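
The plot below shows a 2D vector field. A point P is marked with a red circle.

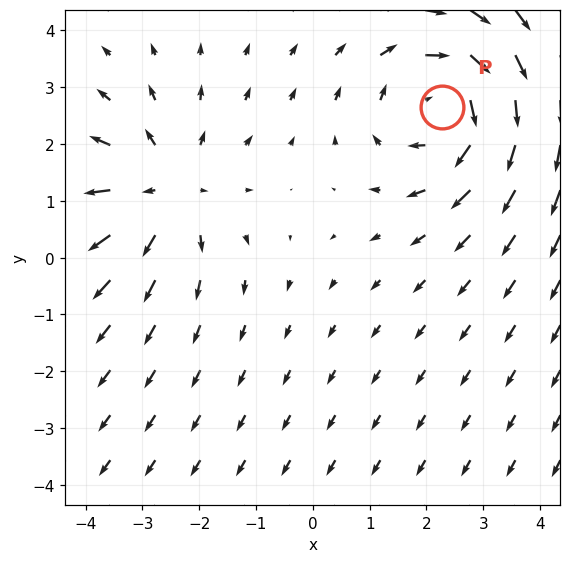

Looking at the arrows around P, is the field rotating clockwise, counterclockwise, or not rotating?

Near P at (2.3, 2.6) the arrows circulate clockwise. The curl (z-component) there is about -4; negative curl means clockwise rotation.

clockwise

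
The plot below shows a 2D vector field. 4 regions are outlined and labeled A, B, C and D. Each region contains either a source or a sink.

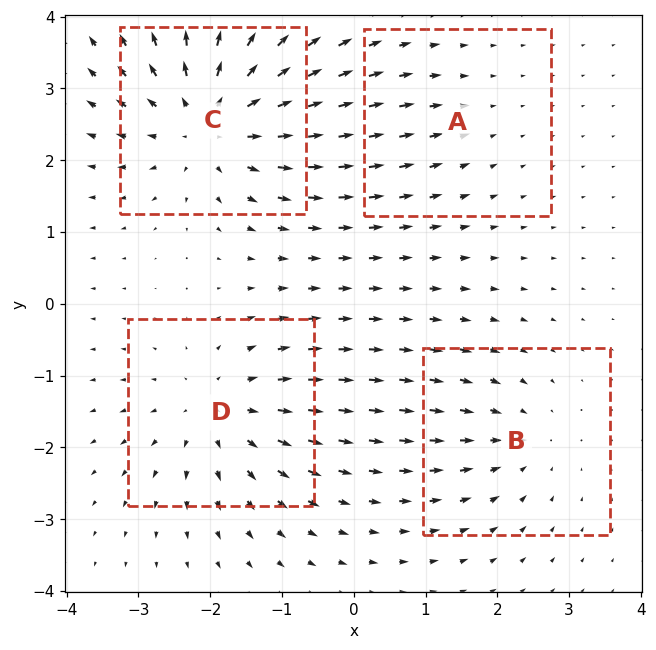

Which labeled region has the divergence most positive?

Divergence at each region's feature centre — A: about -2, B: about -3, C: about +7, D: about +5. Region C is most positive.

C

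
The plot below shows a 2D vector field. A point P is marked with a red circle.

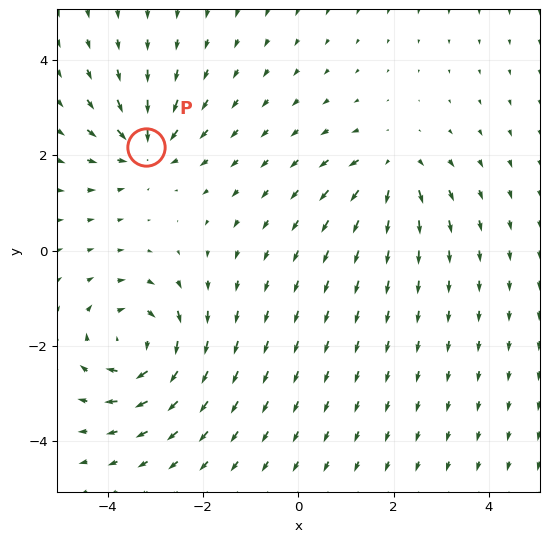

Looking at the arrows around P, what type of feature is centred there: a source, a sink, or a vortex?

At P (-3.2, 2.2) the arrows converge inward. Divergence about -4, curl ≈0 — negative divergence with near-zero curl is a sink.

sink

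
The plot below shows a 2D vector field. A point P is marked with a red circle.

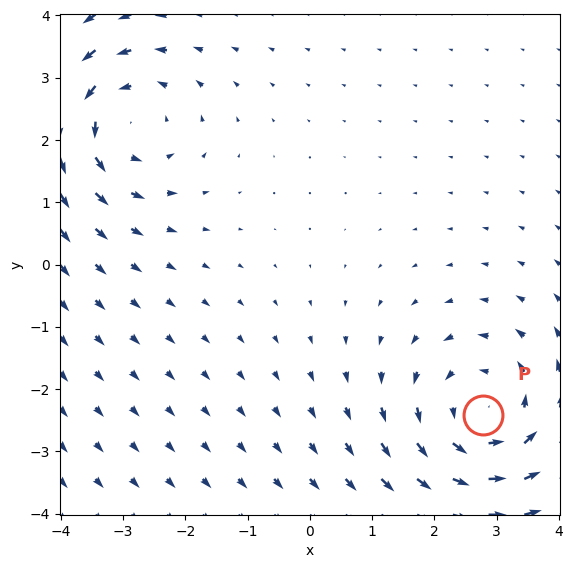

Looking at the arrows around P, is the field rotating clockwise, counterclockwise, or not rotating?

counterclockwise

Near P at (2.8, -2.4) the arrows circulate counterclockwise. The curl (z-component) there is about +3; positive curl means counterclockwise rotation.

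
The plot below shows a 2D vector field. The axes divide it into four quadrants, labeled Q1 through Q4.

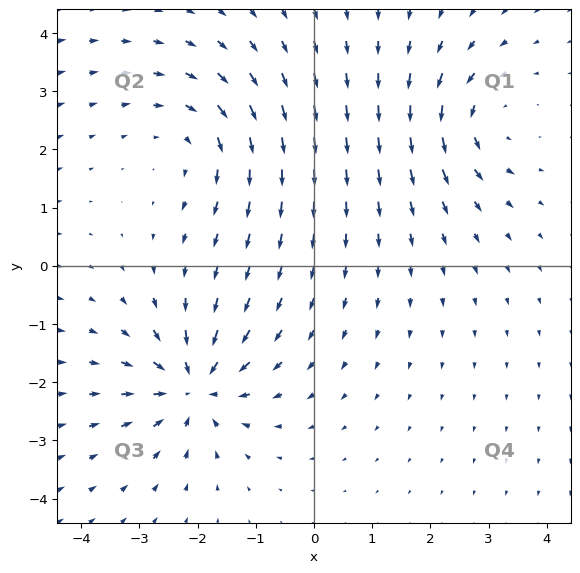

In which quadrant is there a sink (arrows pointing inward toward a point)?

The sink sits at approximately (-2.1, -2.1), which lies in quadrant Q3. The divergence there is about -6, negative as expected for a sink.

Q3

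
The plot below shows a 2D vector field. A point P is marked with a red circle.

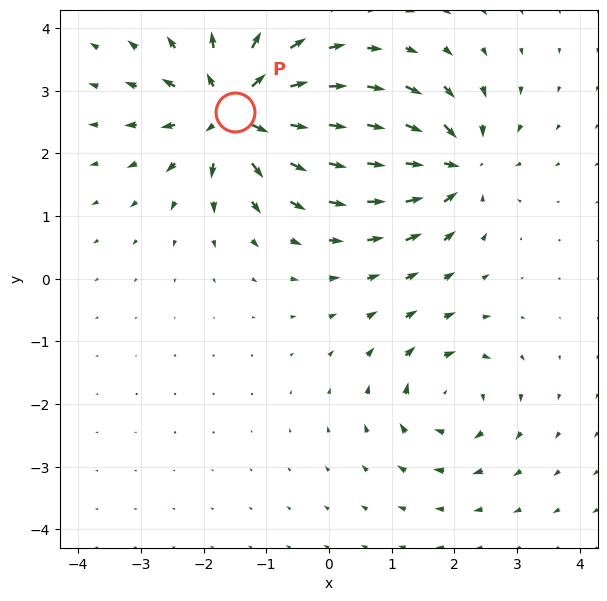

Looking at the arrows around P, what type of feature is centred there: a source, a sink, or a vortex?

At P (-1.5, 2.7) the arrows spread outward. Divergence about +7, curl ≈0 — positive divergence with near-zero curl is a source.

source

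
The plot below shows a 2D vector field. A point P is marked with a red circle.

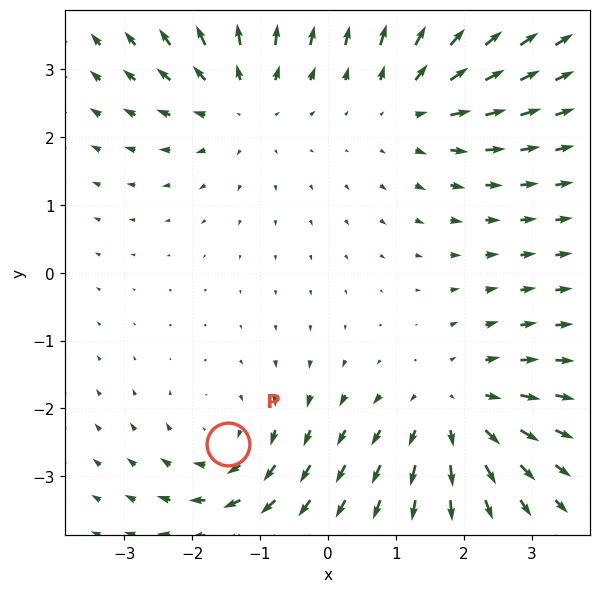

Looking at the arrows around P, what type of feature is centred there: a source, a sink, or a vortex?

vortex

At P (-1.5, -2.5) the arrows circulate clockwise. Divergence ≈0, curl about -4 — near-zero divergence with nonzero curl is a vortex.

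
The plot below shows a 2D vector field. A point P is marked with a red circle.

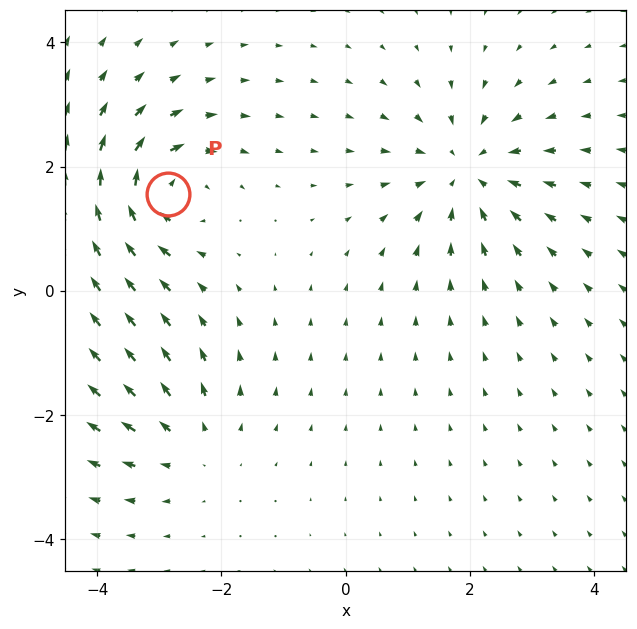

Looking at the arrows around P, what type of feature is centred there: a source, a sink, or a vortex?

vortex

At P (-2.9, 1.6) the arrows circulate clockwise. Divergence ≈0, curl about -6 — near-zero divergence with nonzero curl is a vortex.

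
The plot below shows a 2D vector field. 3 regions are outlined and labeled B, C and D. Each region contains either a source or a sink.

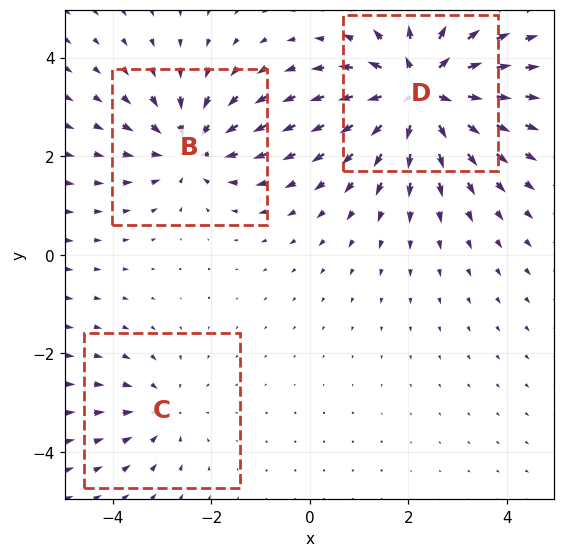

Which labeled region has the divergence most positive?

Divergence at each region's feature centre — B: about -3, C: about -2, D: about +5. Region D is most positive.

D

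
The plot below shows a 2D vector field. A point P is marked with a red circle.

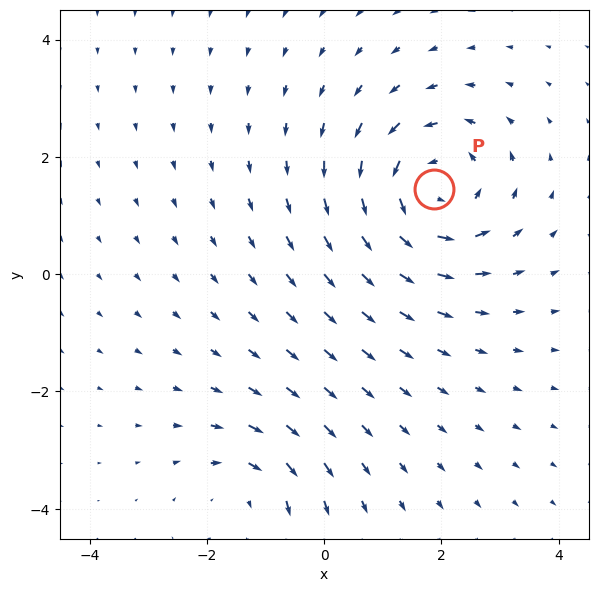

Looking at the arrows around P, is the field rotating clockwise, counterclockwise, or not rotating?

Near P at (1.9, 1.5) the arrows circulate counterclockwise. The curl (z-component) there is about +5; positive curl means counterclockwise rotation.

counterclockwise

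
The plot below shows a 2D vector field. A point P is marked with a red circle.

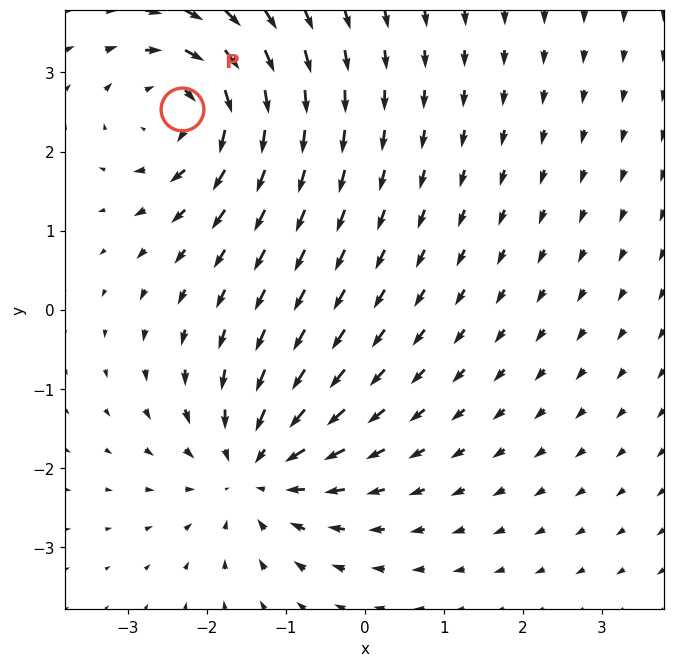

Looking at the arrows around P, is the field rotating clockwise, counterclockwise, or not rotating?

Near P at (-2.3, 2.5) the arrows circulate clockwise. The curl (z-component) there is about -5; negative curl means clockwise rotation.

clockwise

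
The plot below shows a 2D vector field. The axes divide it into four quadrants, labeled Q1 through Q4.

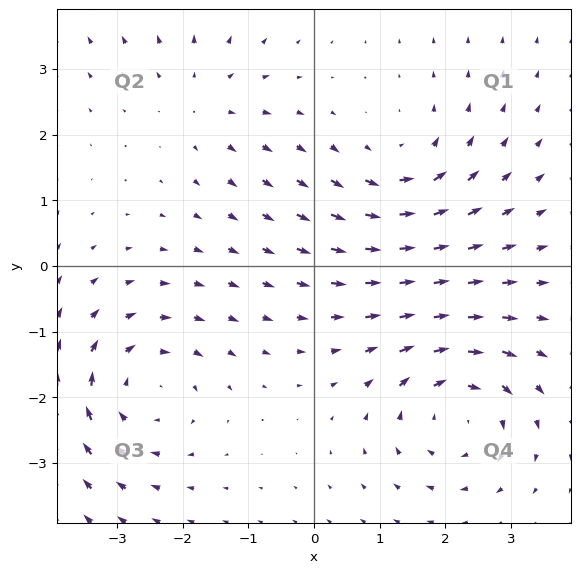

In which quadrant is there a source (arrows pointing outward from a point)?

Q2

The source sits at approximately (-1.7, 2.5), which lies in quadrant Q2. The divergence there is about +3, positive as expected for a source.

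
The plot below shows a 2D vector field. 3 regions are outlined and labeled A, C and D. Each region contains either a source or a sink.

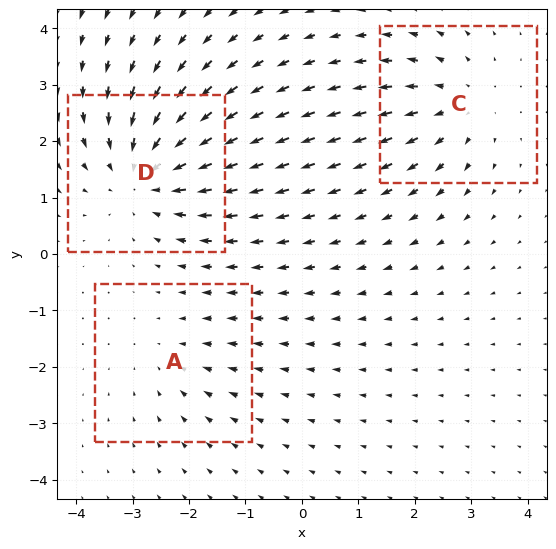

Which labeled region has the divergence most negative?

Divergence at each region's feature centre — A: about -2, C: about +3, D: about -4. Region D is most negative.

D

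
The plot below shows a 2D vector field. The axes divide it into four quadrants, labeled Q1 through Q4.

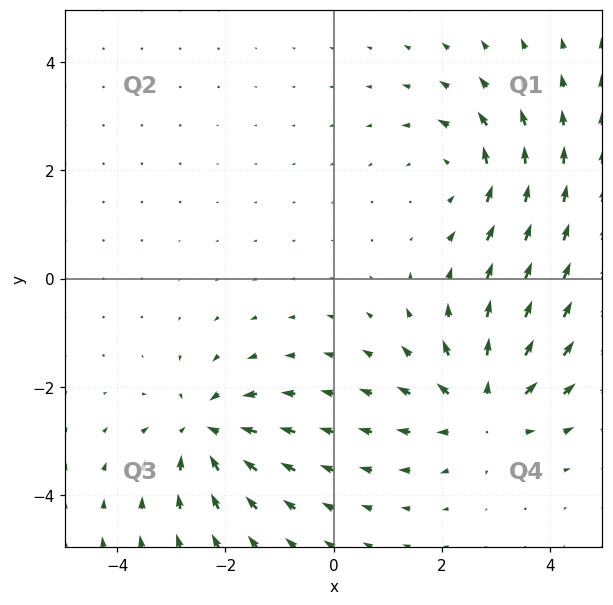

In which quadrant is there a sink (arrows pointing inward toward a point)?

The sink sits at approximately (-2.4, -2.8), which lies in quadrant Q3. The divergence there is about -4, negative as expected for a sink.

Q3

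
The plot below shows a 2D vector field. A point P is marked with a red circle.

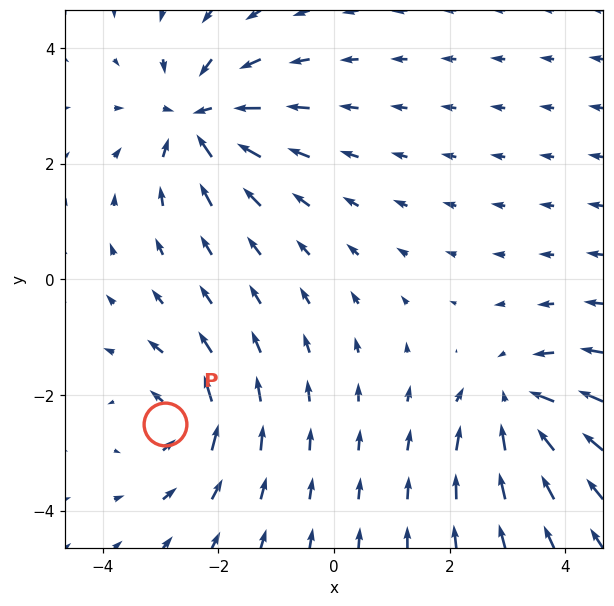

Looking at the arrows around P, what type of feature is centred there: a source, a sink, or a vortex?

At P (-2.9, -2.5) the arrows circulate counterclockwise. Divergence ≈0, curl about +5 — near-zero divergence with nonzero curl is a vortex.

vortex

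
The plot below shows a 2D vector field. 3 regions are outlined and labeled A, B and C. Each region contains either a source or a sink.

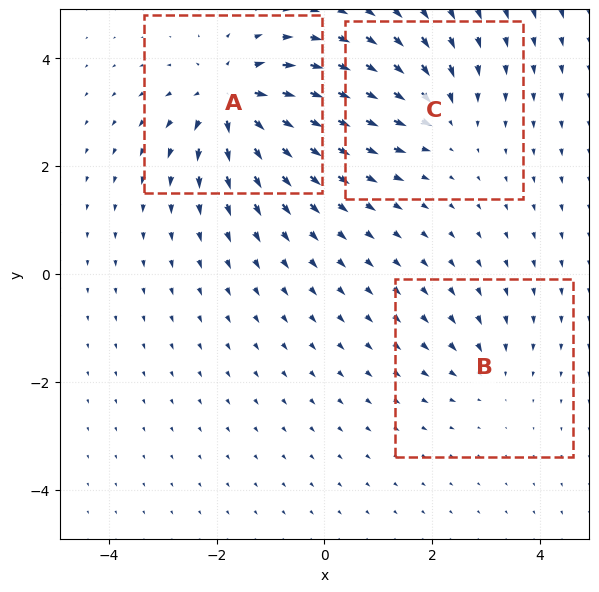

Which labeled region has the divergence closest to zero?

B

Divergence at each region's feature centre — A: about +6, B: about -2, C: about -4. Region B is closest to zero.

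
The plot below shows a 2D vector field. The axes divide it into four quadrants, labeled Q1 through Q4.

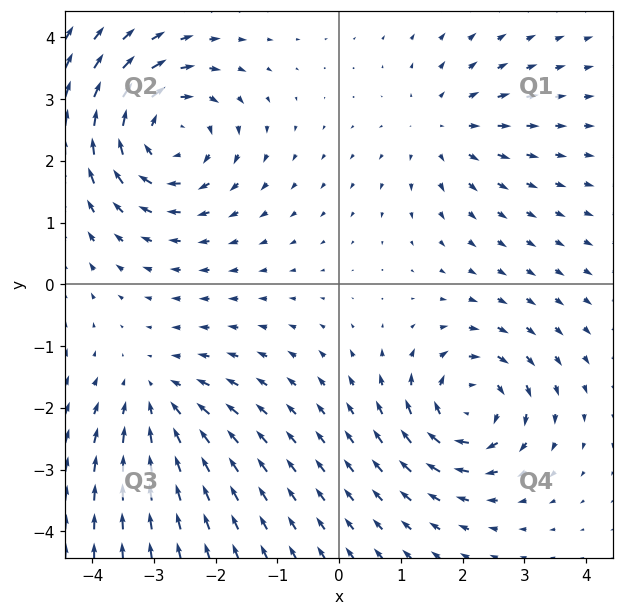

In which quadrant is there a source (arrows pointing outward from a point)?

The source sits at approximately (1.7, 2.5), which lies in quadrant Q1. The divergence there is about +3, positive as expected for a source.

Q1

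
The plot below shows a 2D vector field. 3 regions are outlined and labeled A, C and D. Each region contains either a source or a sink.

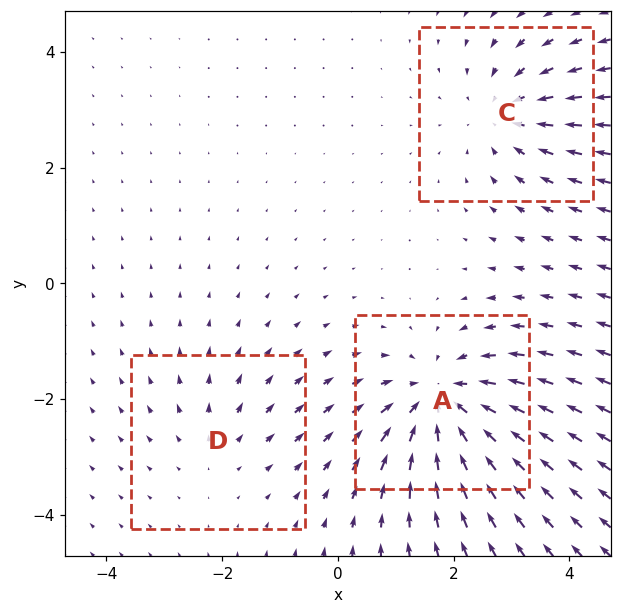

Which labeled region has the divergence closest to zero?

D

Divergence at each region's feature centre — A: about -5, C: about -3, D: about +2. Region D is closest to zero.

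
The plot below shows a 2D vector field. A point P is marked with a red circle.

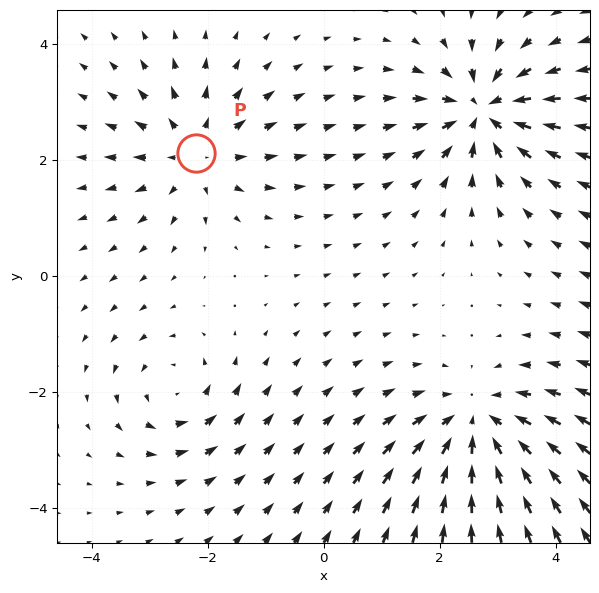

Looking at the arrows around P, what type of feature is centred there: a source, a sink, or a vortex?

At P (-2.2, 2.1) the arrows spread outward. Divergence about +4, curl ≈0 — positive divergence with near-zero curl is a source.

source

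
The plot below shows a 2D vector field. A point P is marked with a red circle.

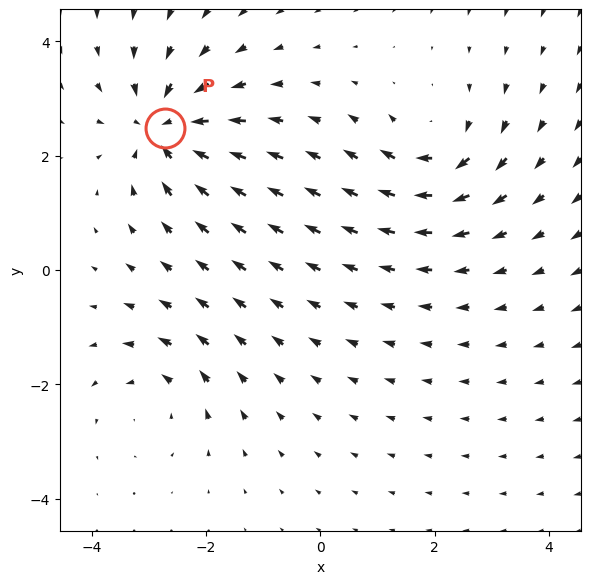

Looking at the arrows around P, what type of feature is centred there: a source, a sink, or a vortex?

At P (-2.7, 2.5) the arrows converge inward. Divergence about -6, curl ≈0 — negative divergence with near-zero curl is a sink.

sink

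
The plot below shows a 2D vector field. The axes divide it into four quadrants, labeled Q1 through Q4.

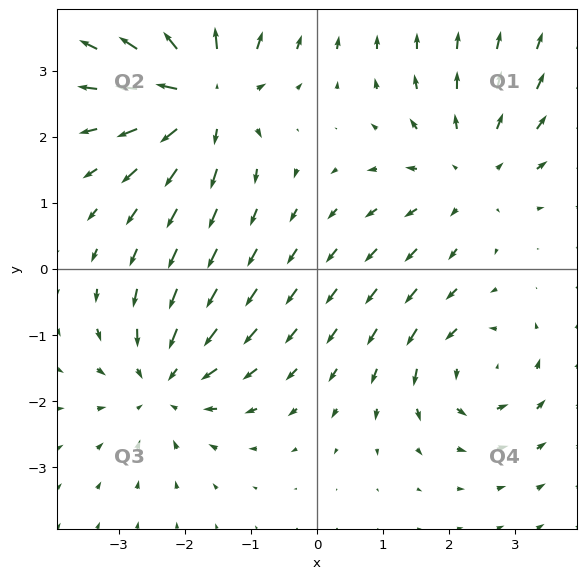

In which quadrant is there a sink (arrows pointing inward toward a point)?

Q3

The sink sits at approximately (-2.3, -1.7), which lies in quadrant Q3. The divergence there is about -4, negative as expected for a sink.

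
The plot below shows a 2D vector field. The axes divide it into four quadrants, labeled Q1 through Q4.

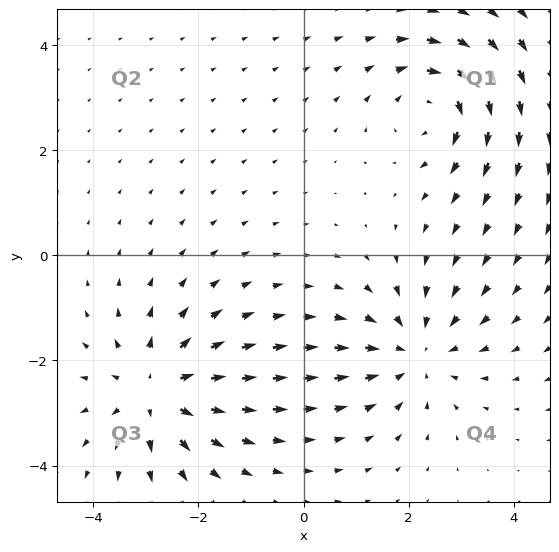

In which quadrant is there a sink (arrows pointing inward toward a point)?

The sink sits at approximately (2.1, -1.8), which lies in quadrant Q4. The divergence there is about -3, negative as expected for a sink.

Q4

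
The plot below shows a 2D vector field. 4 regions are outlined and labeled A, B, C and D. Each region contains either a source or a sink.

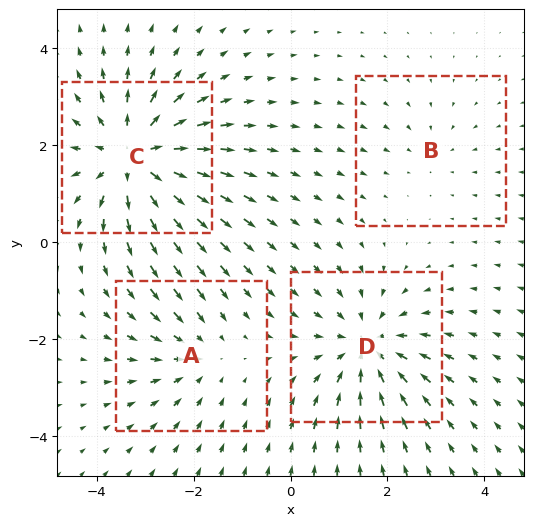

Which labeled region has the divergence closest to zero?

Divergence at each region's feature centre — A: about -3, B: about -2, C: about +6, D: about -5. Region B is closest to zero.

B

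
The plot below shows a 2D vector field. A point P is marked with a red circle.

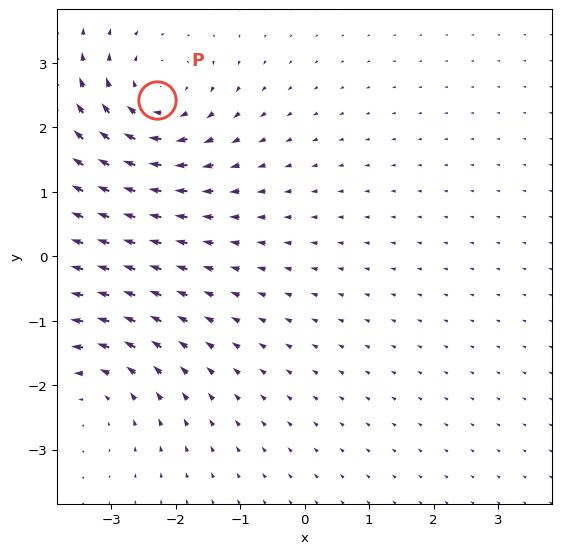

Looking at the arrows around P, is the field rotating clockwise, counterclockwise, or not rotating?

Near P at (-2.3, 2.4) the arrows circulate clockwise. The curl (z-component) there is about -4; negative curl means clockwise rotation.

clockwise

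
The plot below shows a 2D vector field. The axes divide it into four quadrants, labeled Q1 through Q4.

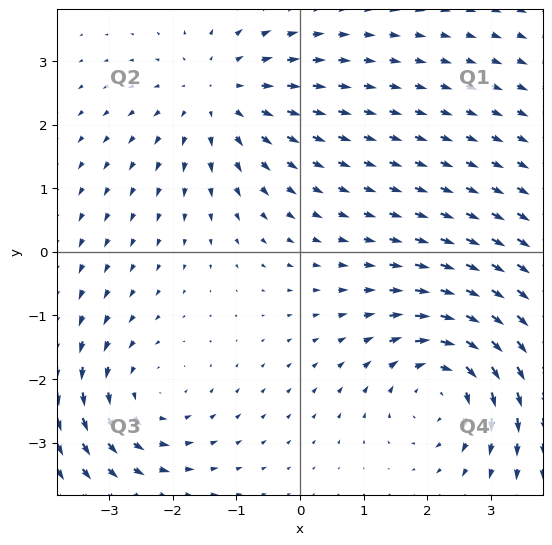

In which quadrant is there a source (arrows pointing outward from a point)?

The source sits at approximately (-1.3, 2.5), which lies in quadrant Q2. The divergence there is about +3, positive as expected for a source.

Q2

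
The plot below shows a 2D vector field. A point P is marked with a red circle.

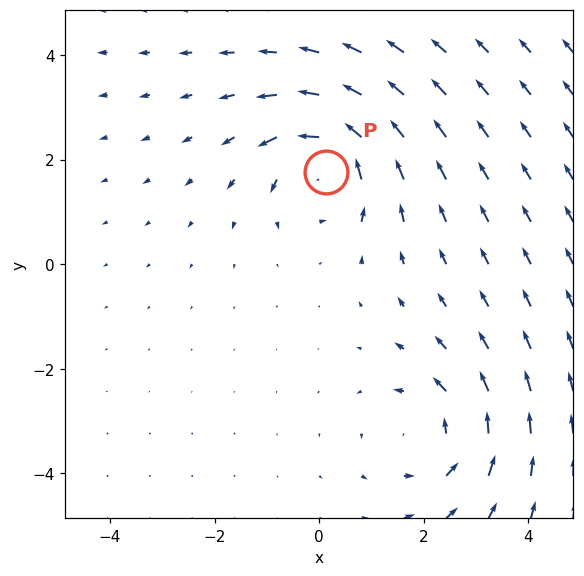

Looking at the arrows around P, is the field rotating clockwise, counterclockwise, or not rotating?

Near P at (0.1, 1.8) the arrows circulate counterclockwise. The curl (z-component) there is about +5; positive curl means counterclockwise rotation.

counterclockwise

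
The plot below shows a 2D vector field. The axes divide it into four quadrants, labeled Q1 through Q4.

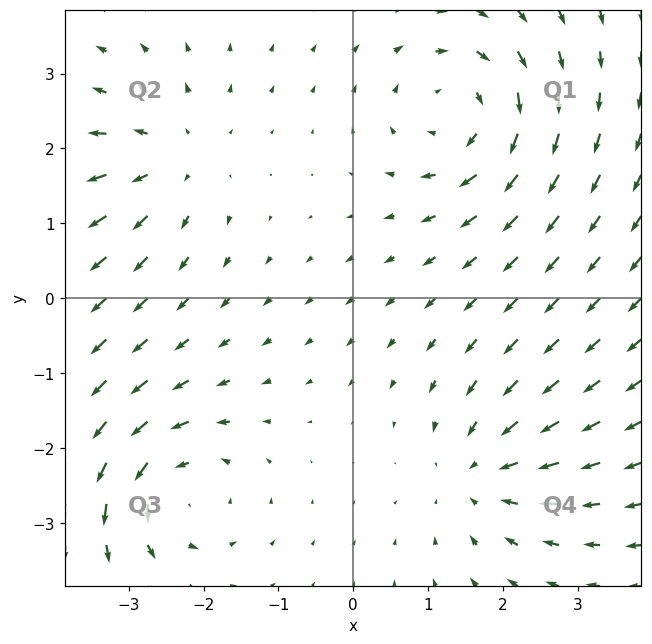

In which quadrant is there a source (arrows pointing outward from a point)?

Q2

The source sits at approximately (-2.4, 1.9), which lies in quadrant Q2. The divergence there is about +4, positive as expected for a source.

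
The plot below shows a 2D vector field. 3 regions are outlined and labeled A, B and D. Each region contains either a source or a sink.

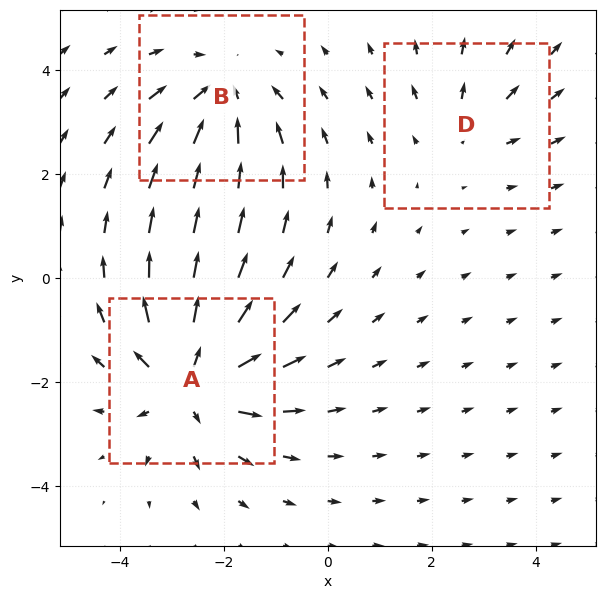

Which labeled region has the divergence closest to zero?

Divergence at each region's feature centre — A: about +5, B: about -3, D: about +2. Region D is closest to zero.

D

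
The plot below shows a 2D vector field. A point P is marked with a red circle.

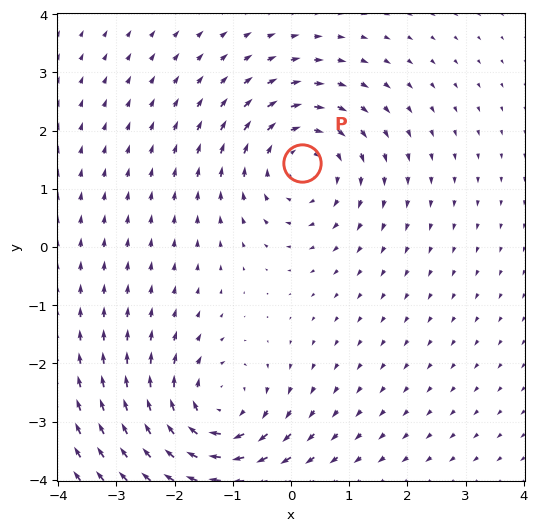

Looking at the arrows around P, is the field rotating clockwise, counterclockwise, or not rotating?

Near P at (0.2, 1.4) the arrows circulate clockwise. The curl (z-component) there is about -4; negative curl means clockwise rotation.

clockwise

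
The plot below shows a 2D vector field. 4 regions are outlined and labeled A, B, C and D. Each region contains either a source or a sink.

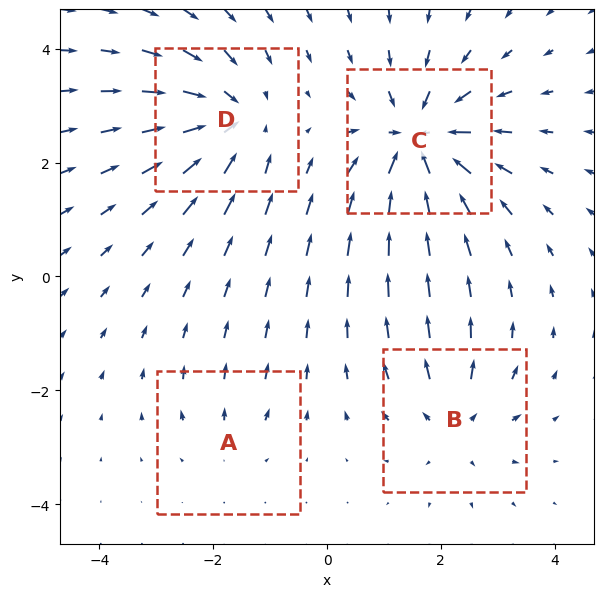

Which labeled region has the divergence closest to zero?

A

Divergence at each region's feature centre — A: about +2, B: about +4, C: about -7, D: about -5. Region A is closest to zero.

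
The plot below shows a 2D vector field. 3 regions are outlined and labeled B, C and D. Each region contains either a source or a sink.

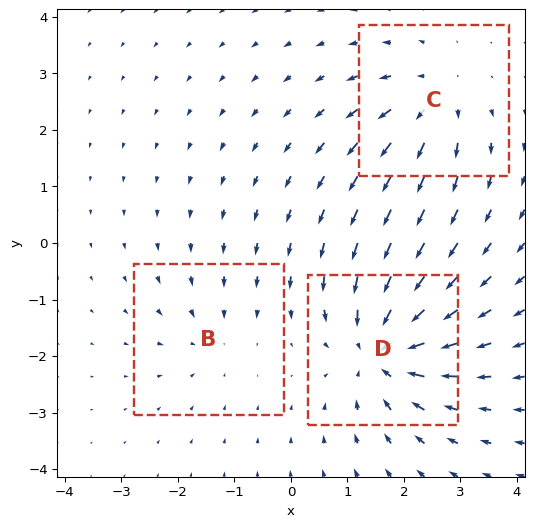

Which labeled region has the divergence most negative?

D

Divergence at each region's feature centre — B: about -2, C: about +3, D: about -5. Region D is most negative.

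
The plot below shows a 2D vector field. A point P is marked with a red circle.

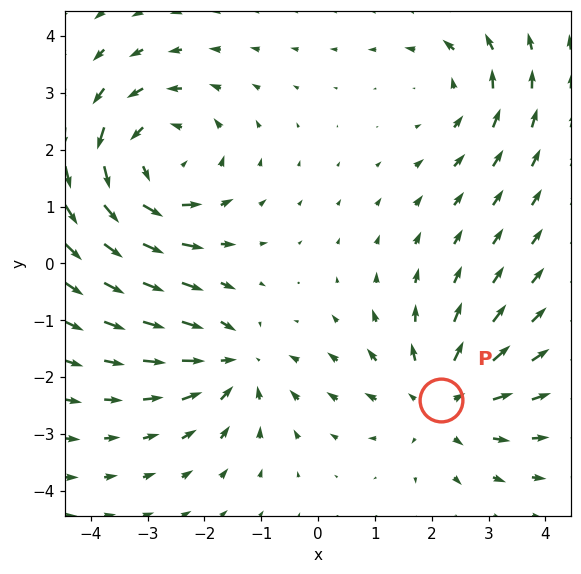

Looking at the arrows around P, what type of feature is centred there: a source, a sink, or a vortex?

source

At P (2.2, -2.4) the arrows spread outward. Divergence about +3, curl ≈0 — positive divergence with near-zero curl is a source.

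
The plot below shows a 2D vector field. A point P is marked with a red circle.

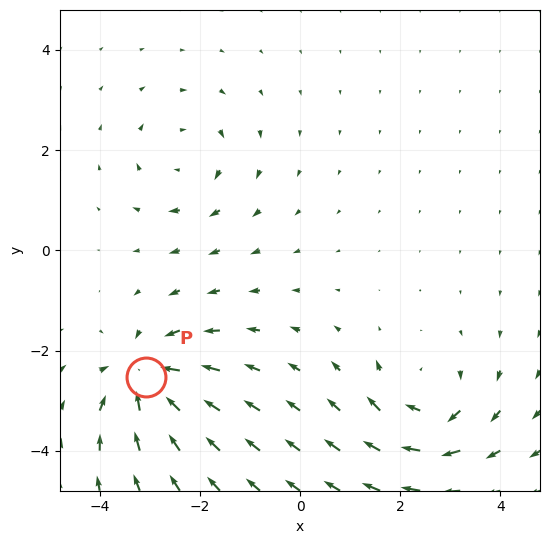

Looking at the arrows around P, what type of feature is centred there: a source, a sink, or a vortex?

sink

At P (-3.1, -2.5) the arrows converge inward. Divergence about -6, curl ≈0 — negative divergence with near-zero curl is a sink.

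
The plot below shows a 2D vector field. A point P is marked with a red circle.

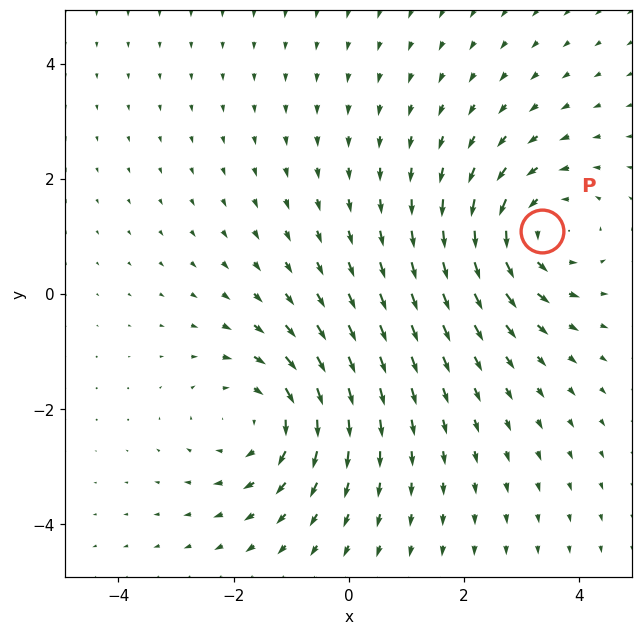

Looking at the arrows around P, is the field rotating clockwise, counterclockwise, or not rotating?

Near P at (3.4, 1.1) the arrows circulate counterclockwise. The curl (z-component) there is about +3; positive curl means counterclockwise rotation.

counterclockwise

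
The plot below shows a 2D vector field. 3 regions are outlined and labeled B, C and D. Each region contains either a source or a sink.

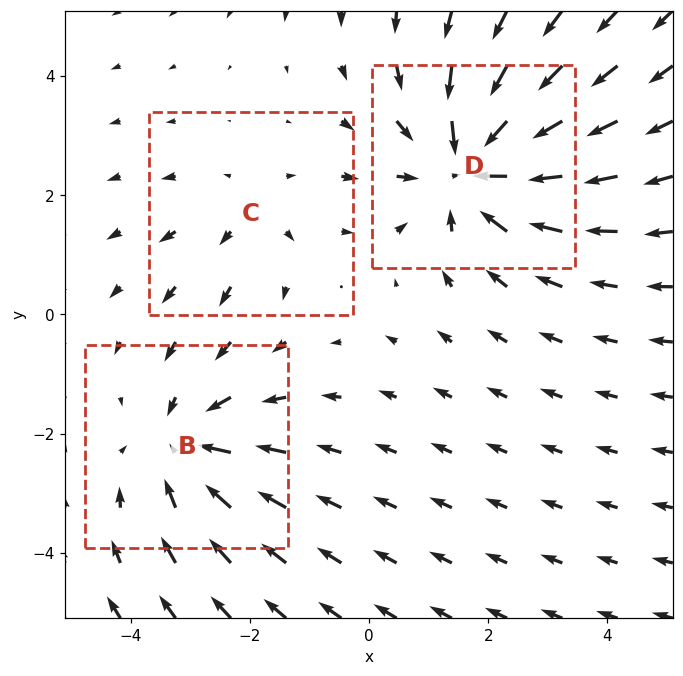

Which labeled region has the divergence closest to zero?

Divergence at each region's feature centre — B: about -3, C: about +2, D: about -4. Region C is closest to zero.

C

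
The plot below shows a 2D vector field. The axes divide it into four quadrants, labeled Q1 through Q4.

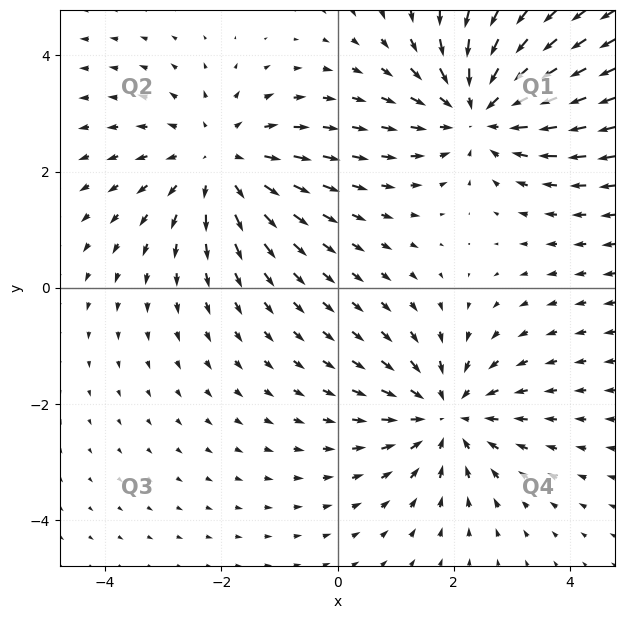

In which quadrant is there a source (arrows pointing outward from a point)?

Q2

The source sits at approximately (-2.0, 2.2), which lies in quadrant Q2. The divergence there is about +3, positive as expected for a source.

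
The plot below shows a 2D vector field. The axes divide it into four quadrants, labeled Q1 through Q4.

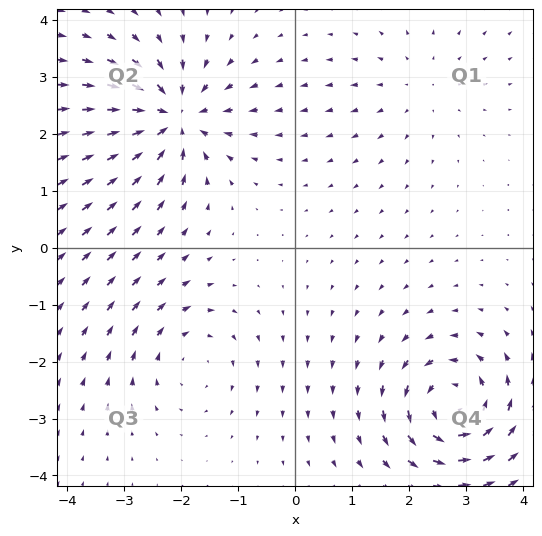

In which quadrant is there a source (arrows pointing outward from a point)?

The source sits at approximately (2.2, 2.8), which lies in quadrant Q1. The divergence there is about +2, positive as expected for a source.

Q1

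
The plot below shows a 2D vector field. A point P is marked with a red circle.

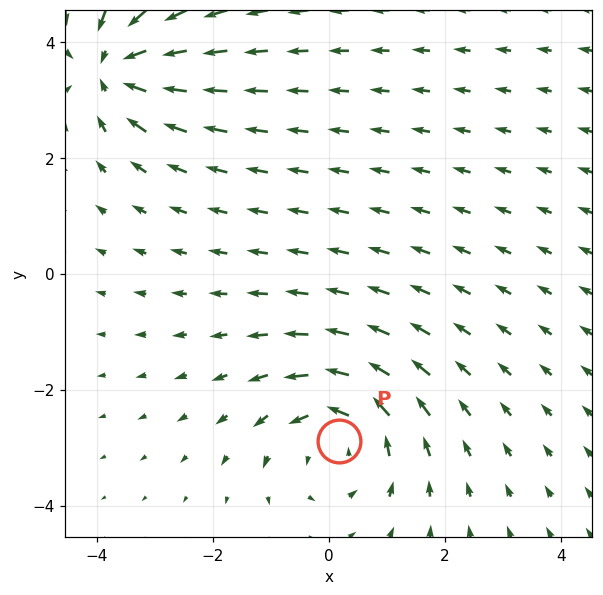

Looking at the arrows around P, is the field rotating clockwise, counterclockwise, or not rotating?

counterclockwise

Near P at (0.2, -2.9) the arrows circulate counterclockwise. The curl (z-component) there is about +4; positive curl means counterclockwise rotation.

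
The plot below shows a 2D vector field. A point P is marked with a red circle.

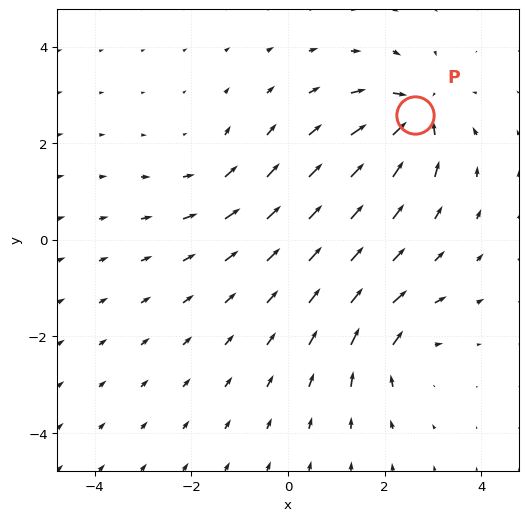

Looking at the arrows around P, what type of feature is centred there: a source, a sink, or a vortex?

At P (2.6, 2.6) the arrows converge inward. Divergence about -7, curl ≈0 — negative divergence with near-zero curl is a sink.

sink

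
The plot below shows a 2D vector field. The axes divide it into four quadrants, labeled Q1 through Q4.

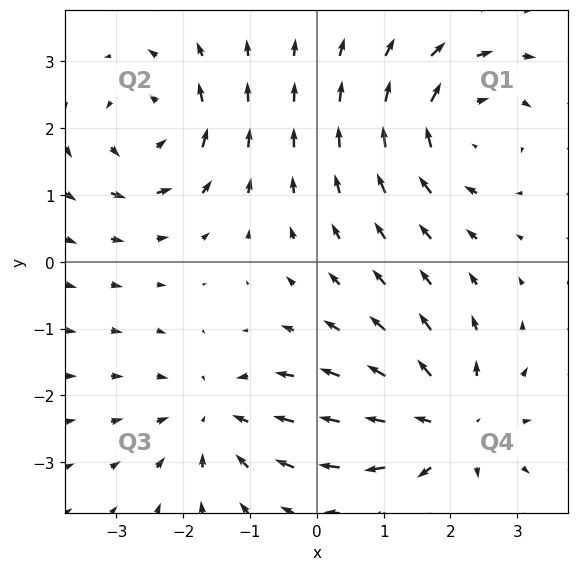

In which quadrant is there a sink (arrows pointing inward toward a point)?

Q3

The sink sits at approximately (-1.5, -2.3), which lies in quadrant Q3. The divergence there is about -4, negative as expected for a sink.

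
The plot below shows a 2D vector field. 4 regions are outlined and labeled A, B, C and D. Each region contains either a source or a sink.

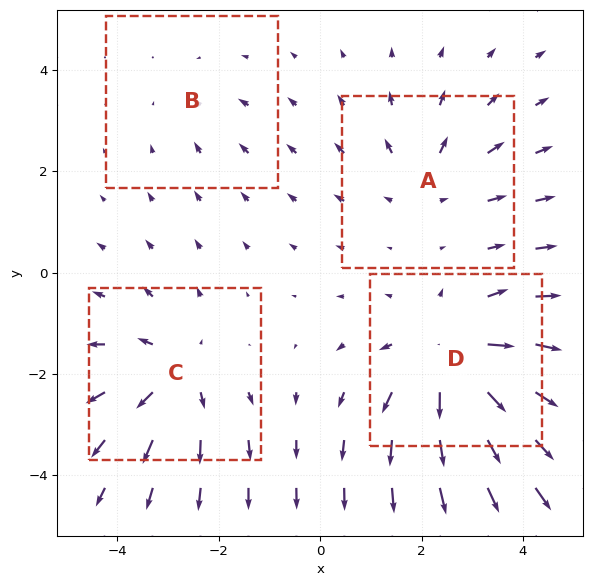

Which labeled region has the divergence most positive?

D

Divergence at each region's feature centre — A: about +3, B: about -2, C: about +4, D: about +6. Region D is most positive.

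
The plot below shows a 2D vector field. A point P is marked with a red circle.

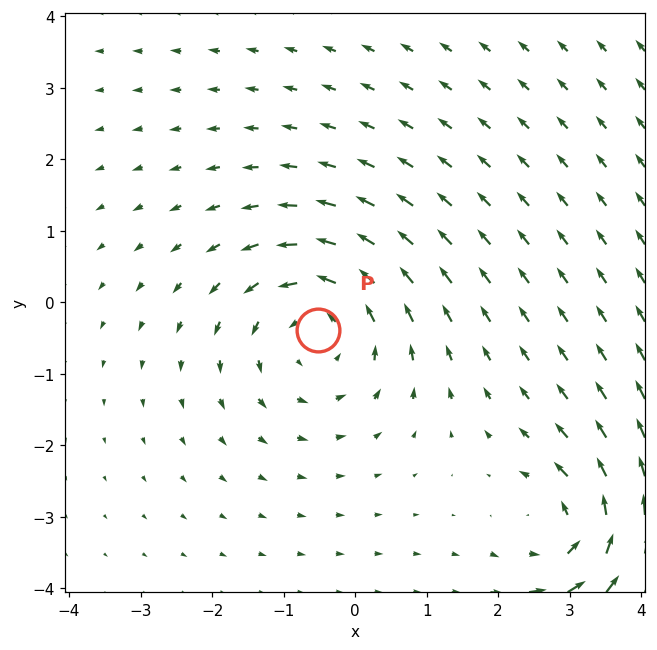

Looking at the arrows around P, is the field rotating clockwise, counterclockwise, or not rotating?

Near P at (-0.5, -0.4) the arrows circulate counterclockwise. The curl (z-component) there is about +3; positive curl means counterclockwise rotation.

counterclockwise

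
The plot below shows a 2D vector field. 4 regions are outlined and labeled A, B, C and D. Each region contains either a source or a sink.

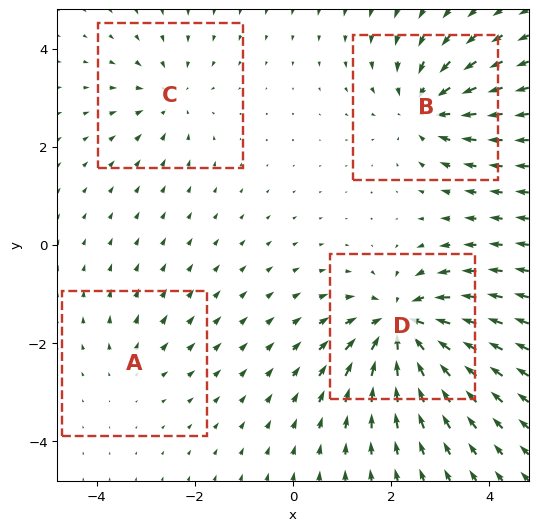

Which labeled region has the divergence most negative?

D

Divergence at each region's feature centre — A: about +2, B: about -5, C: about -4, D: about -8. Region D is most negative.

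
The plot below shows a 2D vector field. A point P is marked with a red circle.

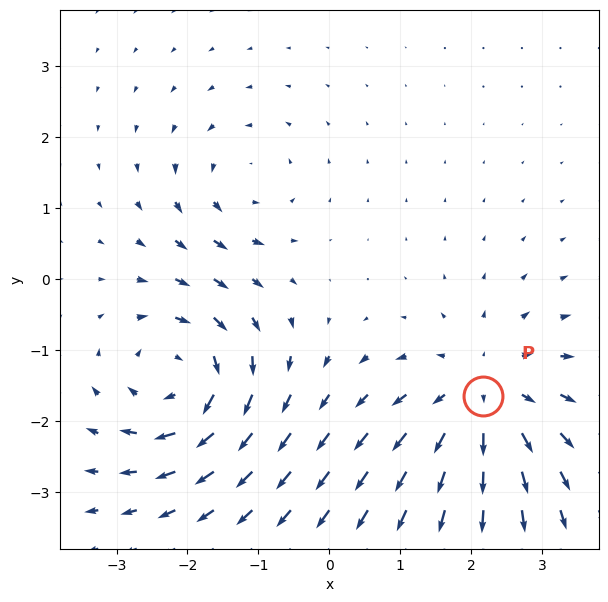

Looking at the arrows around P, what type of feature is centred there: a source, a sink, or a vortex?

At P (2.2, -1.6) the arrows spread outward. Divergence about +5, curl ≈0 — positive divergence with near-zero curl is a source.

source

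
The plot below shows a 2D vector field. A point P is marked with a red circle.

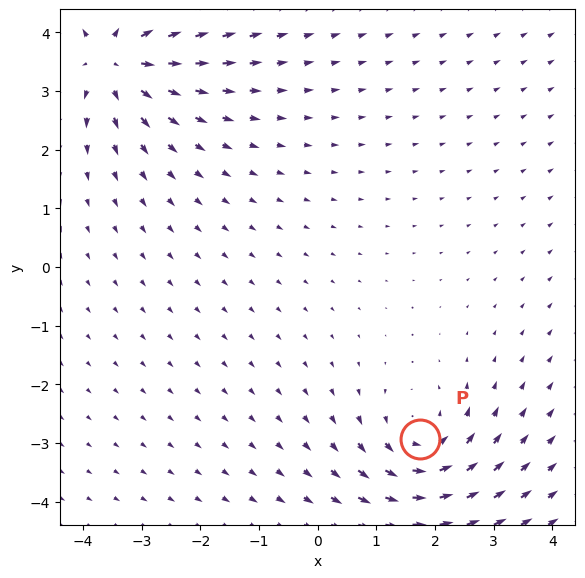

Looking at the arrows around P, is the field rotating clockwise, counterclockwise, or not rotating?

Near P at (1.7, -2.9) the arrows circulate counterclockwise. The curl (z-component) there is about +4; positive curl means counterclockwise rotation.

counterclockwise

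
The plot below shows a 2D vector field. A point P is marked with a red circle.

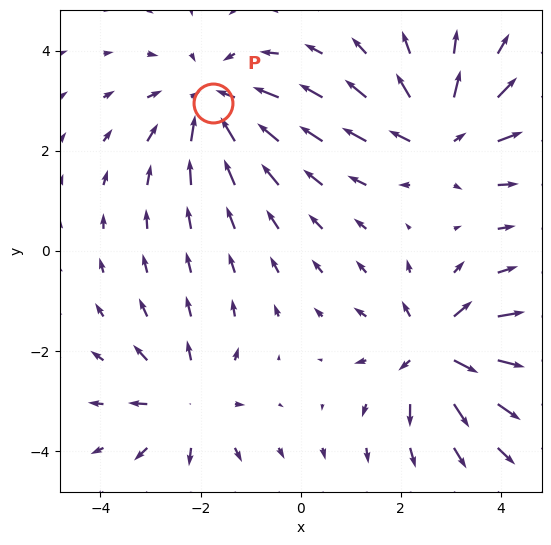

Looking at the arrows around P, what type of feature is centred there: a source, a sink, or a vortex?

sink

At P (-1.7, 3.0) the arrows converge inward. Divergence about -3, curl ≈0 — negative divergence with near-zero curl is a sink.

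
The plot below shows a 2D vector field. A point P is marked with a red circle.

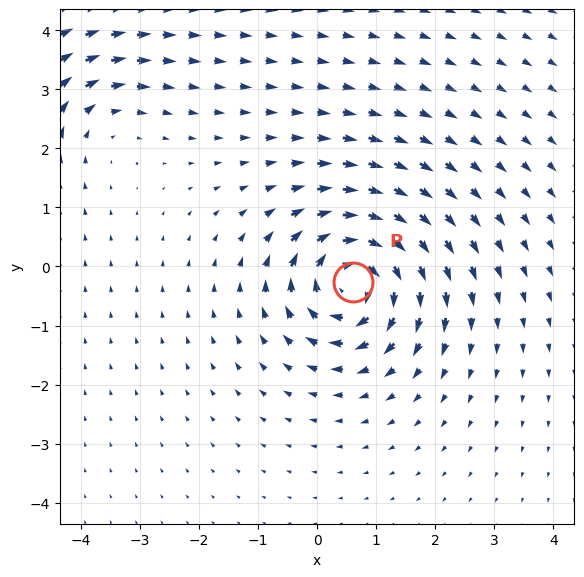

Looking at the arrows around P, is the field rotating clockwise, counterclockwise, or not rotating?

Near P at (0.6, -0.3) the arrows circulate clockwise. The curl (z-component) there is about -7; negative curl means clockwise rotation.

clockwise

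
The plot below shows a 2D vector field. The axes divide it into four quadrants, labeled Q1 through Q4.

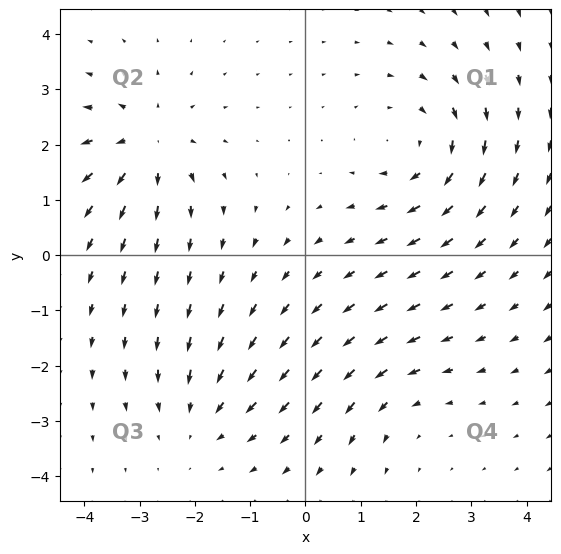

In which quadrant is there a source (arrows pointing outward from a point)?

Q2

The source sits at approximately (-2.9, 2.0), which lies in quadrant Q2. The divergence there is about +4, positive as expected for a source.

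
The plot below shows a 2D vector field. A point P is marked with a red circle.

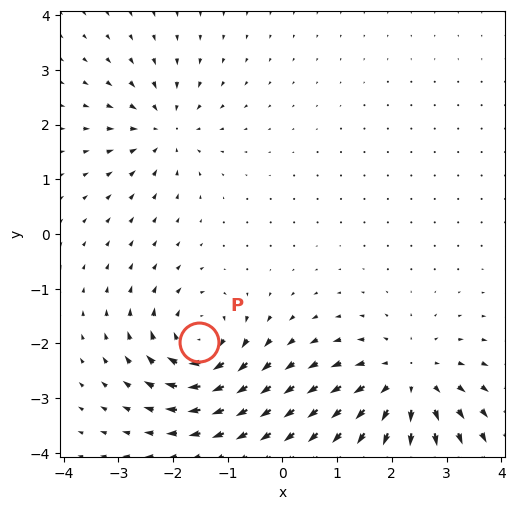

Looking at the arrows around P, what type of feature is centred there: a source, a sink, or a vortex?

At P (-1.5, -2.0) the arrows circulate clockwise. Divergence ≈0, curl about -6 — near-zero divergence with nonzero curl is a vortex.

vortex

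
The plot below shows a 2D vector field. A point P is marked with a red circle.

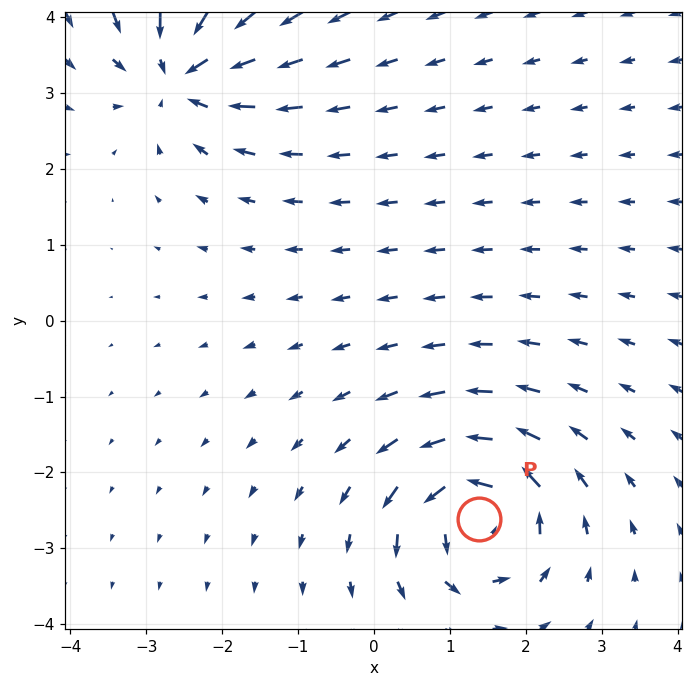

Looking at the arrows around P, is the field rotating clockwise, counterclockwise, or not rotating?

Near P at (1.4, -2.6) the arrows circulate counterclockwise. The curl (z-component) there is about +5; positive curl means counterclockwise rotation.

counterclockwise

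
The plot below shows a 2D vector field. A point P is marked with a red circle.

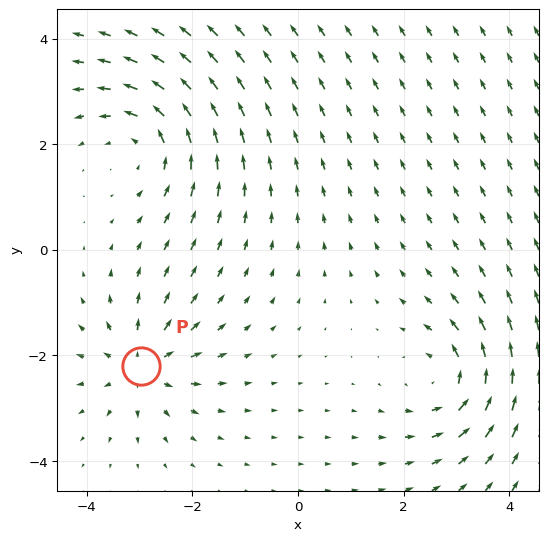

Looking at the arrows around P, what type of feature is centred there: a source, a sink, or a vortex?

source

At P (-3.0, -2.2) the arrows spread outward. Divergence about +4, curl ≈0 — positive divergence with near-zero curl is a source.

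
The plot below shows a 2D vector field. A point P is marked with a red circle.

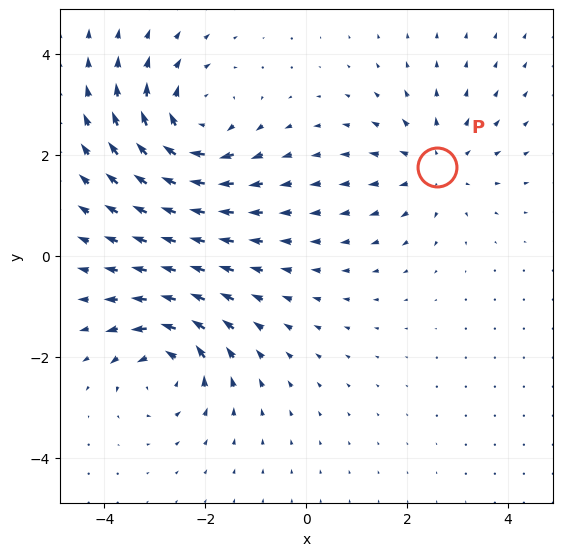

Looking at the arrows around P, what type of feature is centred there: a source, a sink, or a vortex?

source

At P (2.6, 1.8) the arrows spread outward. Divergence about +3, curl ≈0 — positive divergence with near-zero curl is a source.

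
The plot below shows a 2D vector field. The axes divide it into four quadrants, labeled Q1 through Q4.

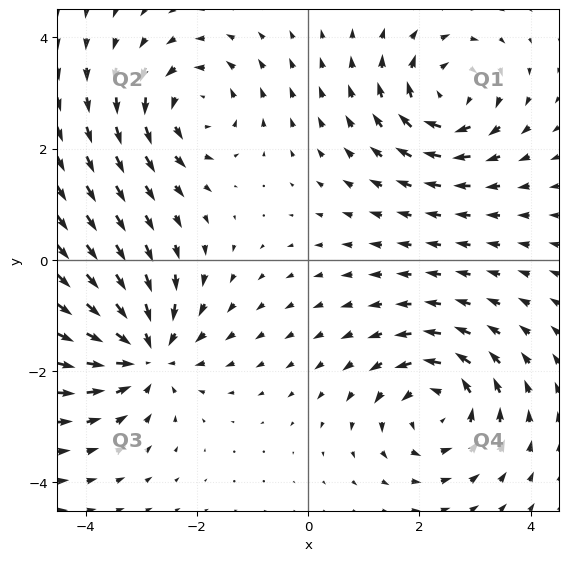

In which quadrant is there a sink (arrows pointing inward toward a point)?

Q3

The sink sits at approximately (-2.9, -1.7), which lies in quadrant Q3. The divergence there is about -6, negative as expected for a sink.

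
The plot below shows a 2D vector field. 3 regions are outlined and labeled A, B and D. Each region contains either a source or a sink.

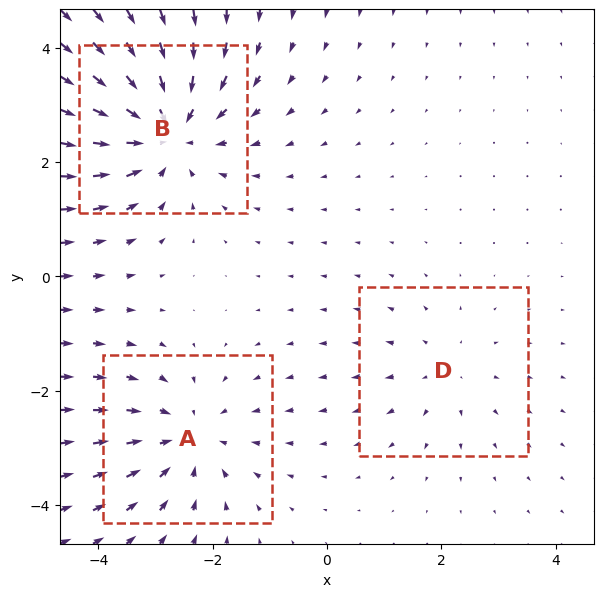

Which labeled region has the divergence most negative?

B

Divergence at each region's feature centre — A: about -3, B: about -4, D: about +2. Region B is most negative.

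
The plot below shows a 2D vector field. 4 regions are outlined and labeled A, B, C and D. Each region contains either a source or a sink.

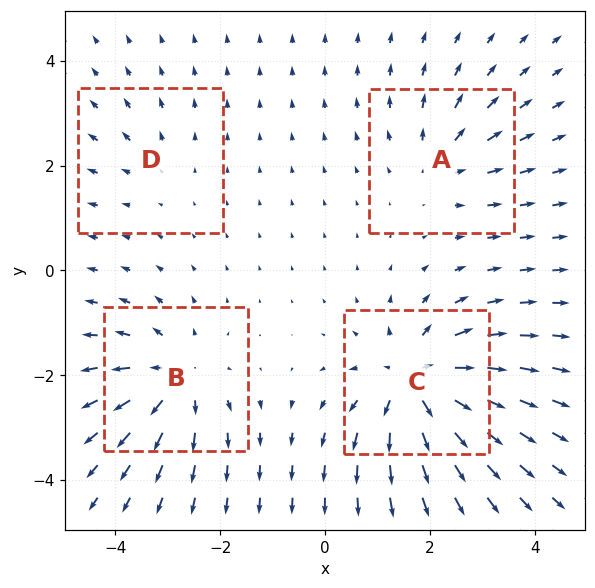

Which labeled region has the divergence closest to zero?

Divergence at each region's feature centre — A: about +4, B: about +6, C: about +8, D: about +2. Region D is closest to zero.

D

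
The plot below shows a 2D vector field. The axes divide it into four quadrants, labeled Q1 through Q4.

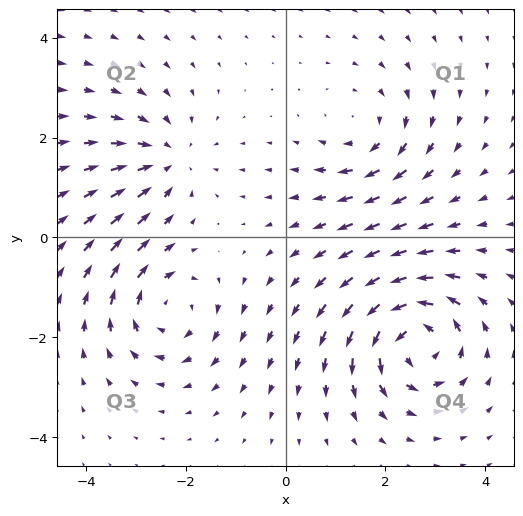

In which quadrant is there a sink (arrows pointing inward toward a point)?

Q2

The sink sits at approximately (-2.4, 1.5), which lies in quadrant Q2. The divergence there is about -3, negative as expected for a sink.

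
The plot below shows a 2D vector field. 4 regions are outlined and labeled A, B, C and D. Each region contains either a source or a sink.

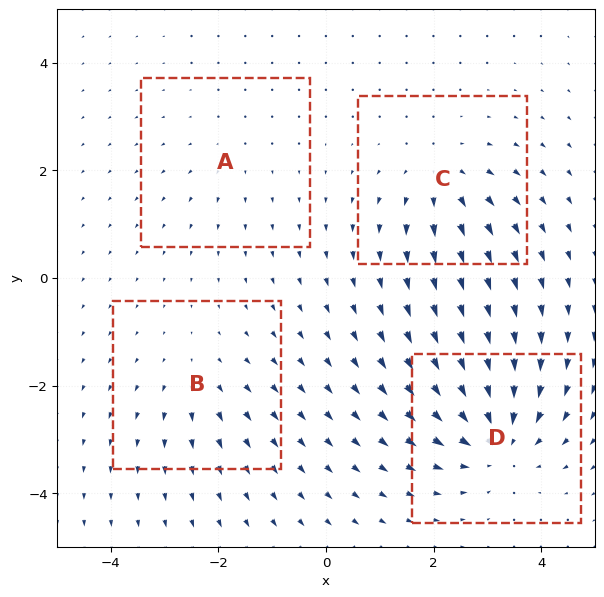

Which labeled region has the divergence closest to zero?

Divergence at each region's feature centre — A: about +2, B: about +3, C: about +5, D: about -7. Region A is closest to zero.

A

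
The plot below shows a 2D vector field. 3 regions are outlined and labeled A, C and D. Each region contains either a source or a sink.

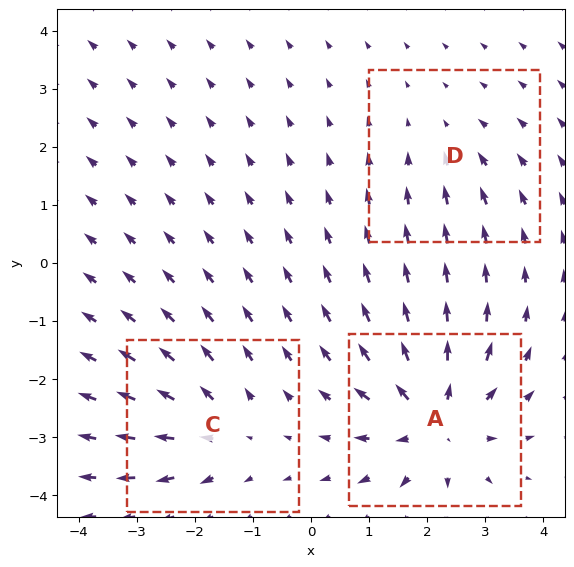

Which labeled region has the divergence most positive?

Divergence at each region's feature centre — A: about +5, C: about +3, D: about -2. Region A is most positive.

A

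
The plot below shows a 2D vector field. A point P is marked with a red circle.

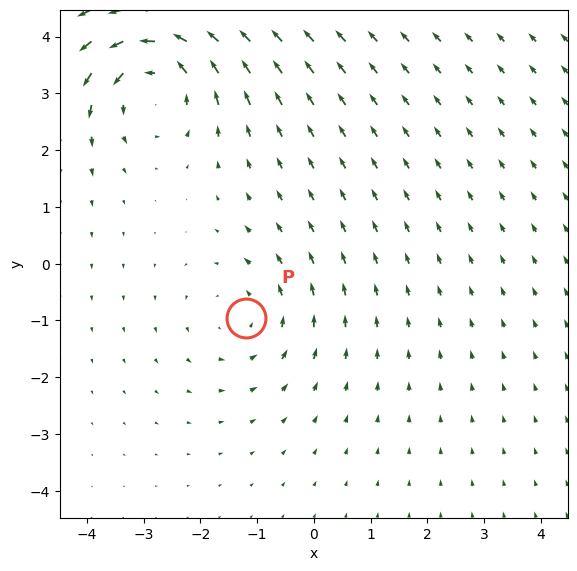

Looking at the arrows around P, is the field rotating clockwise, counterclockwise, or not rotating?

counterclockwise

Near P at (-1.2, -1.0) the arrows circulate counterclockwise. The curl (z-component) there is about +2; positive curl means counterclockwise rotation.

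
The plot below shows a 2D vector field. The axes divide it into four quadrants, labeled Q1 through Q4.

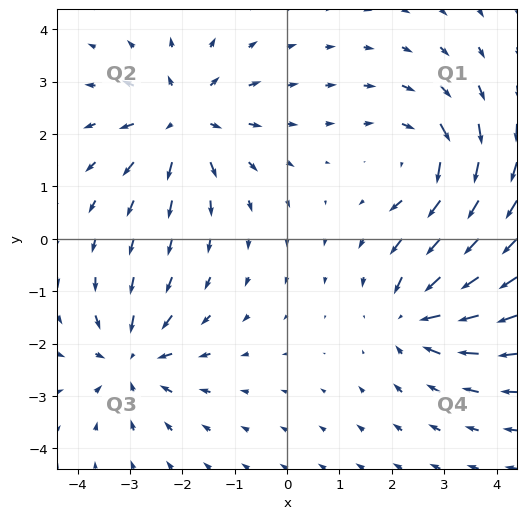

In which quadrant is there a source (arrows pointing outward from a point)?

Q2

The source sits at approximately (-2.0, 2.3), which lies in quadrant Q2. The divergence there is about +4, positive as expected for a source.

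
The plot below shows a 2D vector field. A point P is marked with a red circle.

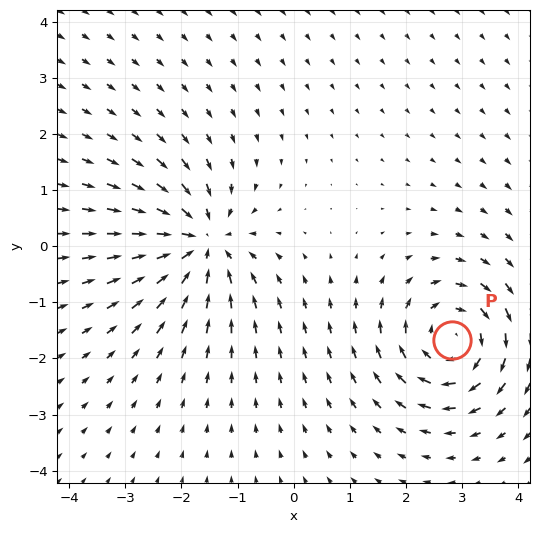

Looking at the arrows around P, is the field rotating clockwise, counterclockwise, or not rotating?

clockwise

Near P at (2.8, -1.7) the arrows circulate clockwise. The curl (z-component) there is about -5; negative curl means clockwise rotation.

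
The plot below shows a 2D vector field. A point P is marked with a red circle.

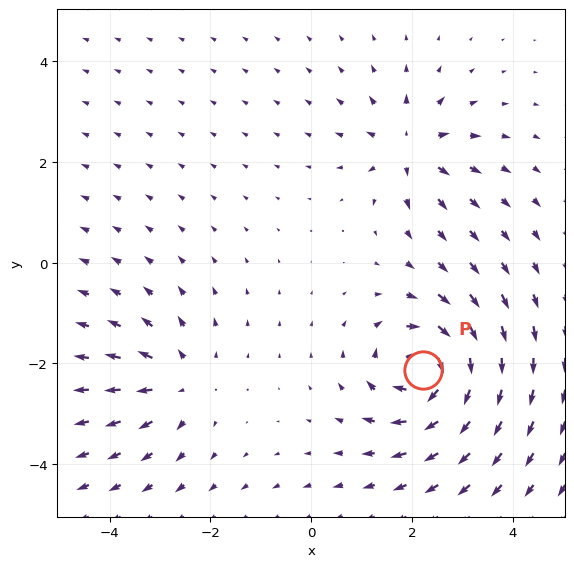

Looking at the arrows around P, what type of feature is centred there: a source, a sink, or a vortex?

vortex

At P (2.2, -2.1) the arrows circulate clockwise. Divergence ≈0, curl about -6 — near-zero divergence with nonzero curl is a vortex.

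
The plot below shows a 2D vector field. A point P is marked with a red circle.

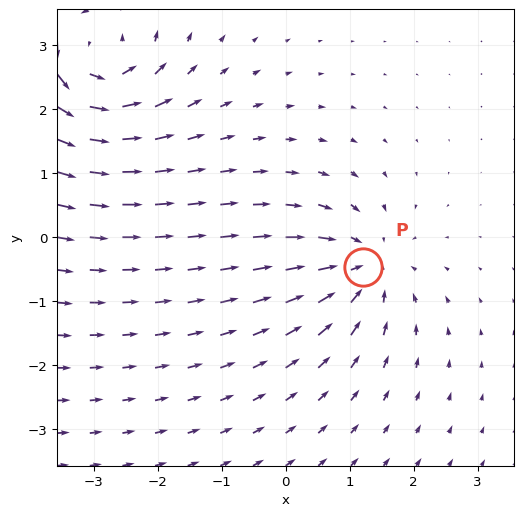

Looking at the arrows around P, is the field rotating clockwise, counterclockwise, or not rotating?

Near P at (1.2, -0.5) the arrows show no circulation. The curl there is ≈0.

not rotating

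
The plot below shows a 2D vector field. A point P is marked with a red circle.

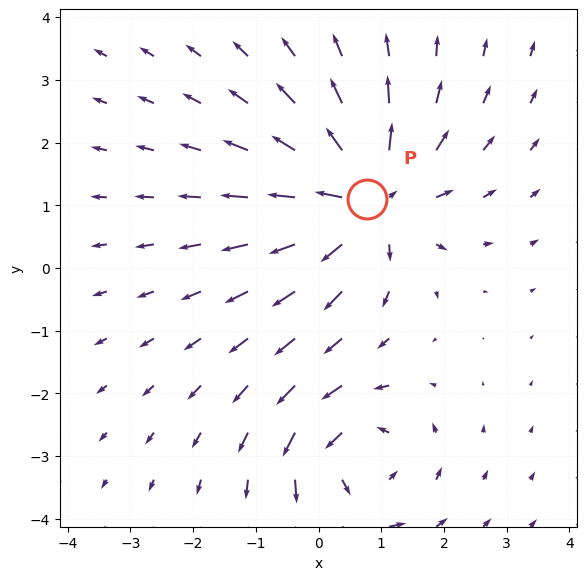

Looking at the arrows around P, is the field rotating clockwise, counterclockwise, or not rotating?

not rotating

Near P at (0.8, 1.1) the arrows show no circulation. The curl there is ≈0.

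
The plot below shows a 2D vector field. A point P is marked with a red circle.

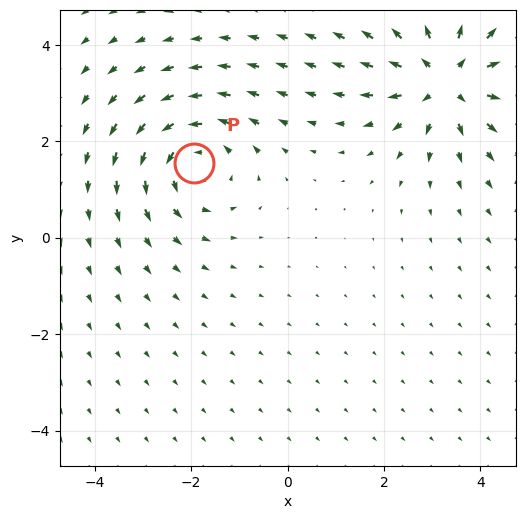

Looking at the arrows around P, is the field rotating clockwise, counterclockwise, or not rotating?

counterclockwise

Near P at (-1.9, 1.6) the arrows circulate counterclockwise. The curl (z-component) there is about +4; positive curl means counterclockwise rotation.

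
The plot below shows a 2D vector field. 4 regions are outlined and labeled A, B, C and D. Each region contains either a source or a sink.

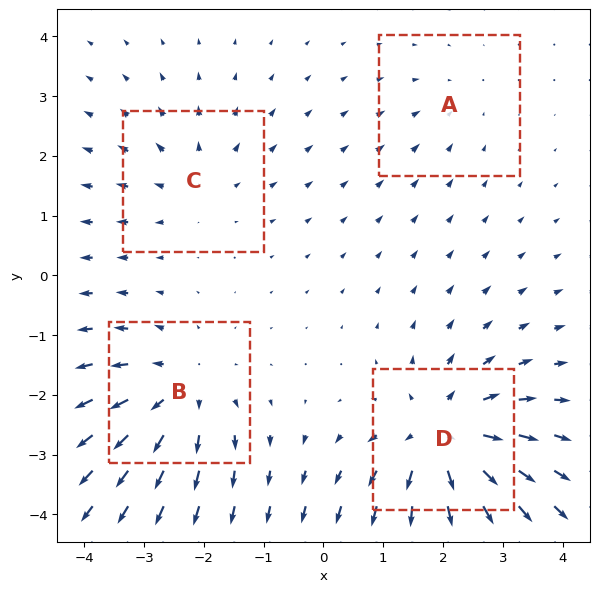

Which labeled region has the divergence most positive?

D

Divergence at each region's feature centre — A: about -2, B: about +5, C: about +3, D: about +7. Region D is most positive.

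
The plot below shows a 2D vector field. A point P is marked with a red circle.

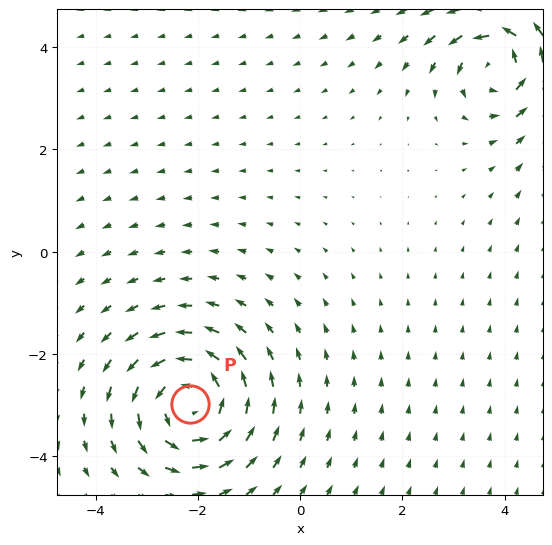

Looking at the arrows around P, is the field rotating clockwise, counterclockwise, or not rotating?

counterclockwise

Near P at (-2.2, -3.0) the arrows circulate counterclockwise. The curl (z-component) there is about +5; positive curl means counterclockwise rotation.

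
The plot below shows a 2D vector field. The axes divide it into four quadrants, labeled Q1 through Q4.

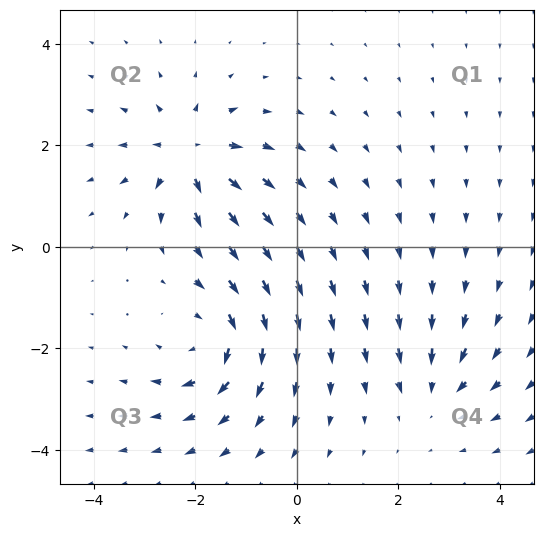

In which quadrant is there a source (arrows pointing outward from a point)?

Q2

The source sits at approximately (-2.1, 1.8), which lies in quadrant Q2. The divergence there is about +6, positive as expected for a source.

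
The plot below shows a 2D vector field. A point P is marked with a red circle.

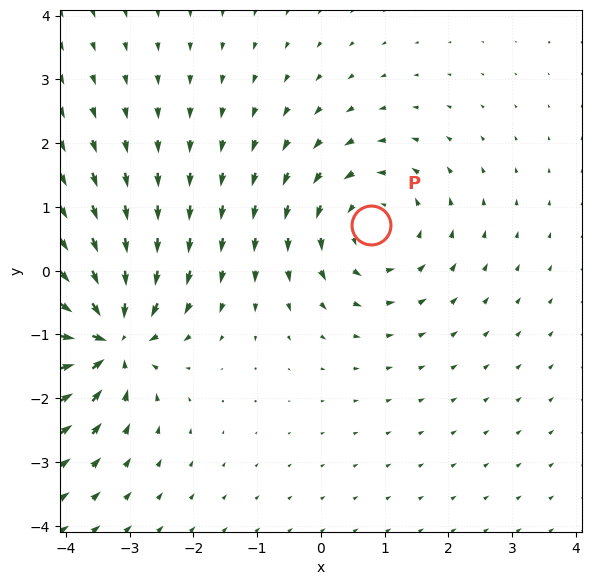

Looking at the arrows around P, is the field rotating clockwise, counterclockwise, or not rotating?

counterclockwise

Near P at (0.8, 0.7) the arrows circulate counterclockwise. The curl (z-component) there is about +2; positive curl means counterclockwise rotation.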